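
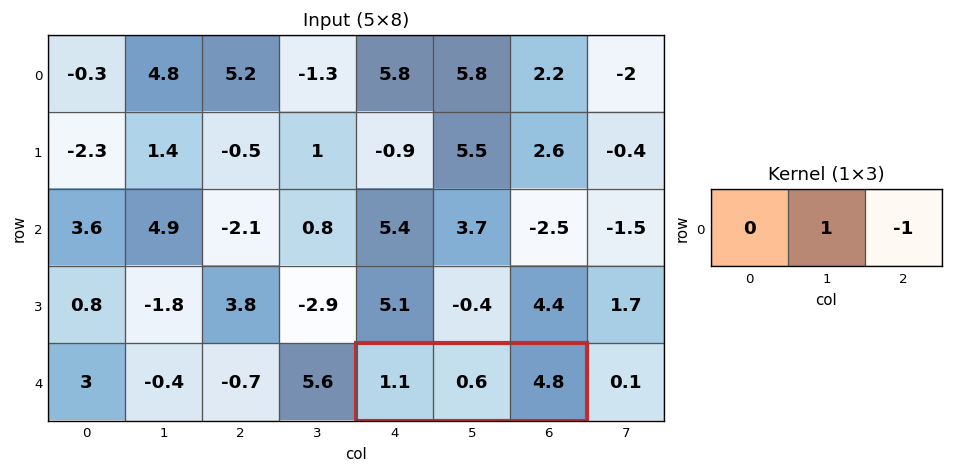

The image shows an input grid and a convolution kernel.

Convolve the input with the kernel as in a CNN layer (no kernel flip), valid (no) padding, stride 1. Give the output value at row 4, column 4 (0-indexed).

-4.2

The receptive field on the input at this output position is [1.1 0.6 4.8]. Elementwise product with the kernel and sum: 0.6·1 + 4.8·-1.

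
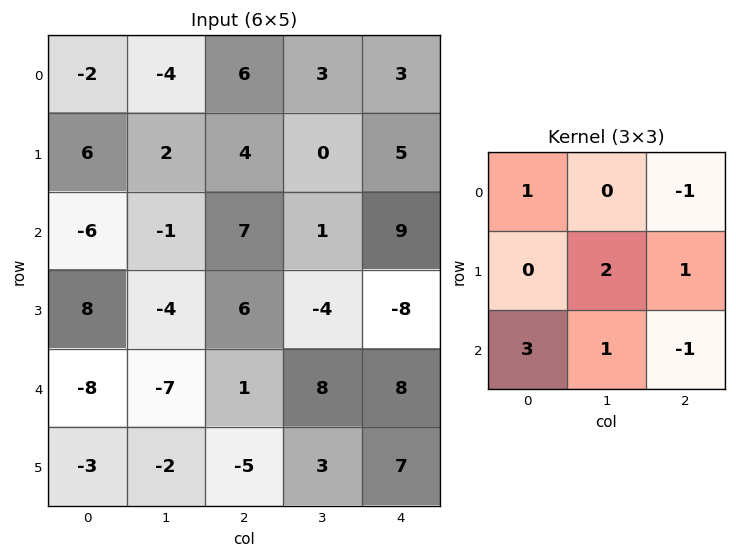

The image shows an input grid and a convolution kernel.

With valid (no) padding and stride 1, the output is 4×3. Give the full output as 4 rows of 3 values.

-26 4 21
21 15 32
-47 -22 -15
-17 -4 19

Output[0,0]: The receptive field on the input at this output position is [-2 -4 6 / 6 2 4 / -6 -1 7]. Elementwise product with the kernel and sum: -2·1 + 6·-1 + 2·2 + 4·1 + -6·3 + -1·1 + 7·-1.
Output[0,1]: The receptive field on the input at this output position is [-4 6 3 / 2 4 0 / -1 7 1]. Elementwise product with the kernel and sum: -4·1 + 3·-1 + 4·2 + 0·1 + -1·3 + 7·1 + 1·-1.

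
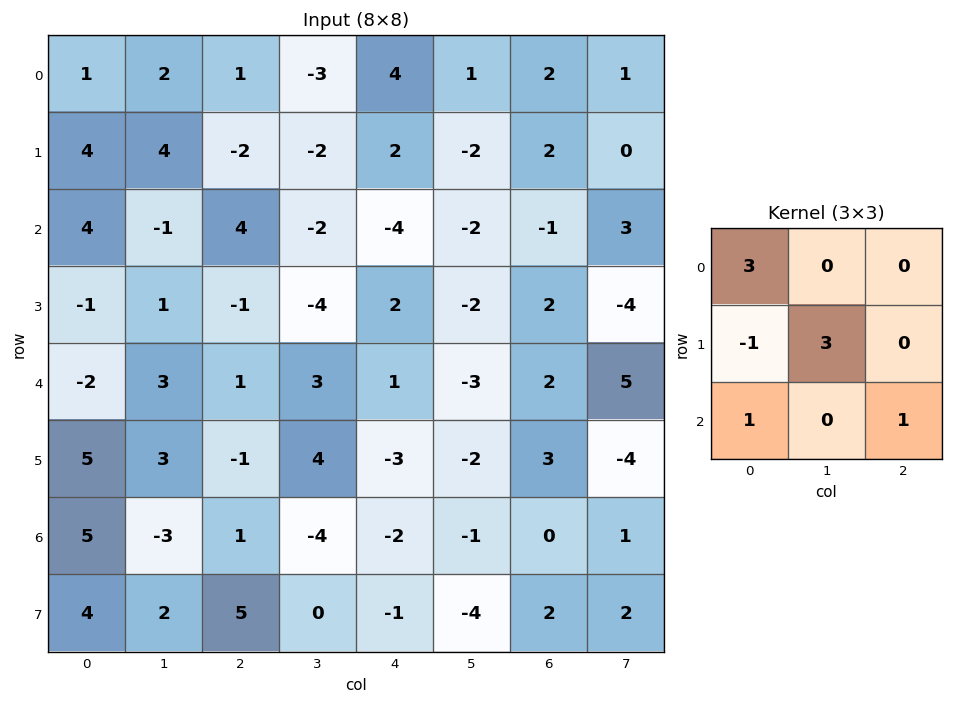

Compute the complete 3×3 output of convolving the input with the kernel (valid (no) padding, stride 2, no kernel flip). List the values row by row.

Output[0,0]: The receptive field on the input at this output position is [1 2 1 / 4 4 -2 / 4 -1 4]. Elementwise product with the kernel and sum: 1·3 + 4·-1 + 4·3 + 4·1 + 4·1.
Output[0,1]: The receptive field on the input at this output position is [1 -3 4 / -2 -2 2 / 4 -2 -4]. Elementwise product with the kernel and sum: 1·3 + -2·-1 + -2·3 + 4·1 + -4·1.

19 -1 -1
15 3 -17
4 15 -2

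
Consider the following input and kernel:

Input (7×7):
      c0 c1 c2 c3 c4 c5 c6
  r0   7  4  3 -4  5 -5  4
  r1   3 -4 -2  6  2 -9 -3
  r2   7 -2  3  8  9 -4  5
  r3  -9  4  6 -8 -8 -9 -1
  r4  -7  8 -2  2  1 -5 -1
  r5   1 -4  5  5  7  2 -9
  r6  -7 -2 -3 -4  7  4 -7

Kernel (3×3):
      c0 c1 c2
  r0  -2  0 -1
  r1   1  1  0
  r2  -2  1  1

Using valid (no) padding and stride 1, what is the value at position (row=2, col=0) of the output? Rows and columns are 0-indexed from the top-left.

-2

The receptive field on the input at this output position is [7 -2 3 / -9 4 6 / -7 8 -2]. Elementwise product with the kernel and sum: 7·-2 + 3·-1 + -9·1 + 4·1 + -7·-2 + 8·1 + -2·1.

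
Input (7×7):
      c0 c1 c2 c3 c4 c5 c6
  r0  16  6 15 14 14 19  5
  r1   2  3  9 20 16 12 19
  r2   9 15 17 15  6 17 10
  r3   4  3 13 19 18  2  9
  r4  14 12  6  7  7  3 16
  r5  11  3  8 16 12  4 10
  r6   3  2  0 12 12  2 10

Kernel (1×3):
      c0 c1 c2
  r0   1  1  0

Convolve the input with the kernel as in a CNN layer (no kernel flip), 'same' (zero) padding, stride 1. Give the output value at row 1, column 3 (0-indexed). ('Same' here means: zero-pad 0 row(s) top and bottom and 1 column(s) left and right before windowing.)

29

The receptive field on the zero-padded input at this output position is [9 20 16]. Elementwise product with the kernel and sum: 9·1 + 20·1.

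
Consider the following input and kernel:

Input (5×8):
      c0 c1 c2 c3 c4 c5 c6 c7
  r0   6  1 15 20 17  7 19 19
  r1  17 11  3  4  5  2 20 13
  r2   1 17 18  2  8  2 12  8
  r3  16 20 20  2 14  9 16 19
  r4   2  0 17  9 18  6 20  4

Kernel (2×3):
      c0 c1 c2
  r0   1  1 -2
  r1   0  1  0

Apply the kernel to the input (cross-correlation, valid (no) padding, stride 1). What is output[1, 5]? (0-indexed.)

The receptive field on the input at this output position is [2 20 13 / 2 12 8]. Elementwise product with the kernel and sum: 2·1 + 20·1 + 13·-2 + 12·1.

8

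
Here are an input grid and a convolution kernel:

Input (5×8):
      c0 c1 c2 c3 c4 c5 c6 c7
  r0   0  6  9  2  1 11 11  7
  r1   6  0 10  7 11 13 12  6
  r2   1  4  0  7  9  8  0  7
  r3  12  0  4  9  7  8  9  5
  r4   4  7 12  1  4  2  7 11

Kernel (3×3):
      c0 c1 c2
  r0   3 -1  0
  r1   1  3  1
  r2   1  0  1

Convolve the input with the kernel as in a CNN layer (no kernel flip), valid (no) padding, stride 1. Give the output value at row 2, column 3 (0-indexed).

53

The receptive field on the input at this output position is [7 9 8 / 9 7 8 / 1 4 2]. Elementwise product with the kernel and sum: 7·3 + 9·-1 + 9·1 + 7·3 + 8·1 + 1·1 + 2·1.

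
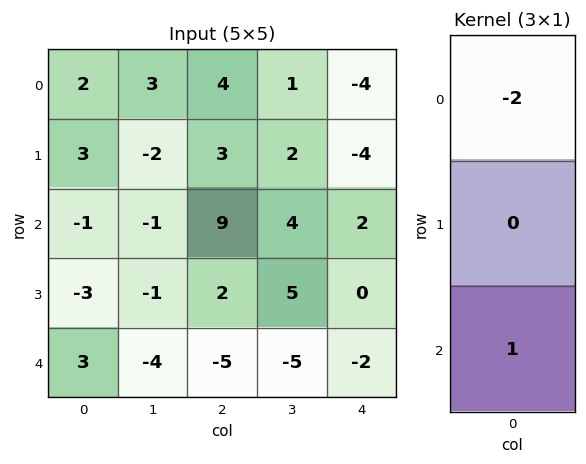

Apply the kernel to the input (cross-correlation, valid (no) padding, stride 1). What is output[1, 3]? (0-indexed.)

The receptive field on the input at this output position is [2 / 4 / 5]. Elementwise product with the kernel and sum: 2·-2 + 5·1.

1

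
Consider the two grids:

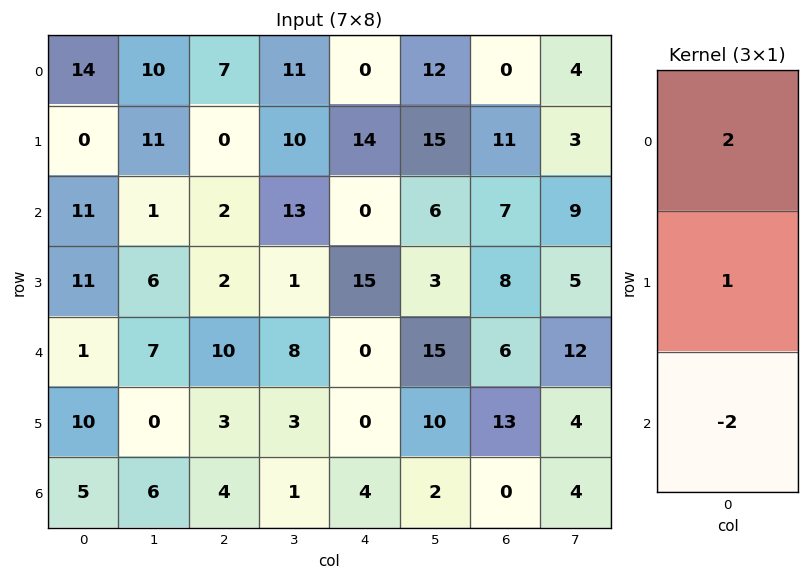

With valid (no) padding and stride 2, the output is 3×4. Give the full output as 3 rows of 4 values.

Output[0,0]: The receptive field on the input at this output position is [14 / 0 / 11]. Elementwise product with the kernel and sum: 14·2 + 0·1 + 11·-2.
Output[0,1]: The receptive field on the input at this output position is [7 / 0 / 2]. Elementwise product with the kernel and sum: 7·2 + 0·1 + 2·-2.

6 10 14 -3
31 -14 15 10
2 15 -8 25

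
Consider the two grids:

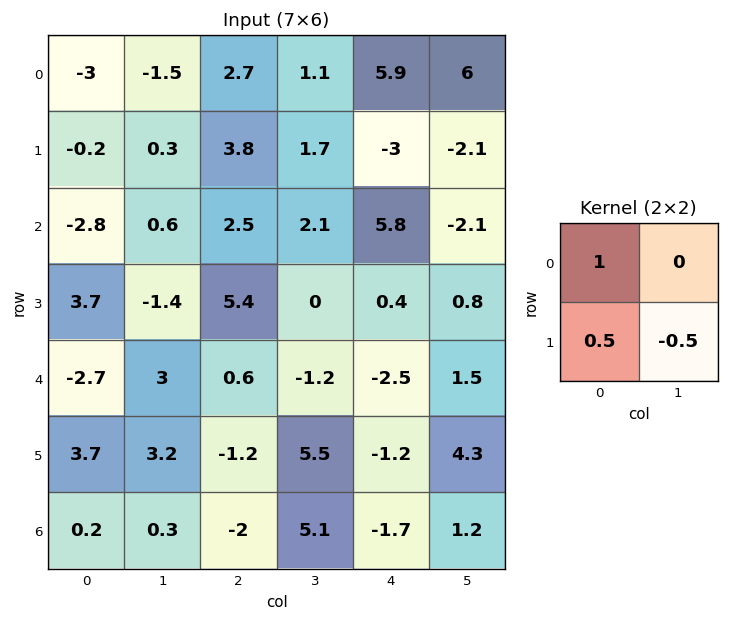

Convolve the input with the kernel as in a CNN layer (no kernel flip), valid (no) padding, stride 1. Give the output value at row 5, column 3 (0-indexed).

8.9

The receptive field on the input at this output position is [5.5 -1.2 / 5.1 -1.7]. Elementwise product with the kernel and sum: 5.5·1 + 5.1·0.5 + -1.7·-0.5.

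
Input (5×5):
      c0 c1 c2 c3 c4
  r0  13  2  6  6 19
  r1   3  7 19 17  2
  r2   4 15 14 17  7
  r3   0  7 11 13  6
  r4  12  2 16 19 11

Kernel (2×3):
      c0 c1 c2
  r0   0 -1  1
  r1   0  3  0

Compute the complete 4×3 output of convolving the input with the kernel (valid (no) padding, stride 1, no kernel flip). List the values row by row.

Output[0,0]: The receptive field on the input at this output position is [13 2 6 / 3 7 19]. Elementwise product with the kernel and sum: 2·-1 + 6·1 + 7·3.
Output[0,1]: The receptive field on the input at this output position is [2 6 6 / 7 19 17]. Elementwise product with the kernel and sum: 6·-1 + 6·1 + 19·3.

25 57 64
57 40 36
20 36 29
10 50 50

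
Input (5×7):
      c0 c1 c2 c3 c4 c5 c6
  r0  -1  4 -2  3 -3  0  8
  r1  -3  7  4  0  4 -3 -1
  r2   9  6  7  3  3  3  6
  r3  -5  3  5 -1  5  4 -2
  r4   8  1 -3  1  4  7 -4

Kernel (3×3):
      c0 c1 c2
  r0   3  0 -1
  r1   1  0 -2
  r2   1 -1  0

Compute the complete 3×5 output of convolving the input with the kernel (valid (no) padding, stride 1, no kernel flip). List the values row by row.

Output[0,0]: The receptive field on the input at this output position is [-1 4 -2 / -3 7 4 / 9 6 7]. Elementwise product with the kernel and sum: -1·3 + -2·-1 + -3·1 + 4·-2 + 9·1 + 6·-1.

-9 15 -3 15 -11
-26 19 15 -6 5
12 24 9 -6 9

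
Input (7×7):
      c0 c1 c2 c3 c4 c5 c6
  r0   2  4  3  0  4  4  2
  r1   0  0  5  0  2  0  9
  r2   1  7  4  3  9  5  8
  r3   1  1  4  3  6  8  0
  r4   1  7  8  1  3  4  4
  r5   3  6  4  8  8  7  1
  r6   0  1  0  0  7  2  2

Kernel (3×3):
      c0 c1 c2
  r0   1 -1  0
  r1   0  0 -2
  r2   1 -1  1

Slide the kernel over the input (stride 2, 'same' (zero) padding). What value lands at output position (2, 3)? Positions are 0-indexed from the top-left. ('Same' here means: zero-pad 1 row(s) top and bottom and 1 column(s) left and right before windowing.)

14

The receptive field on the zero-padded input at this output position is [8 0 0 / 4 4 0 / 7 1 0]. Elementwise product with the kernel and sum: 8·1 + 0·-1 + 0·-2 + 7·1 + 1·-1 + 0·1.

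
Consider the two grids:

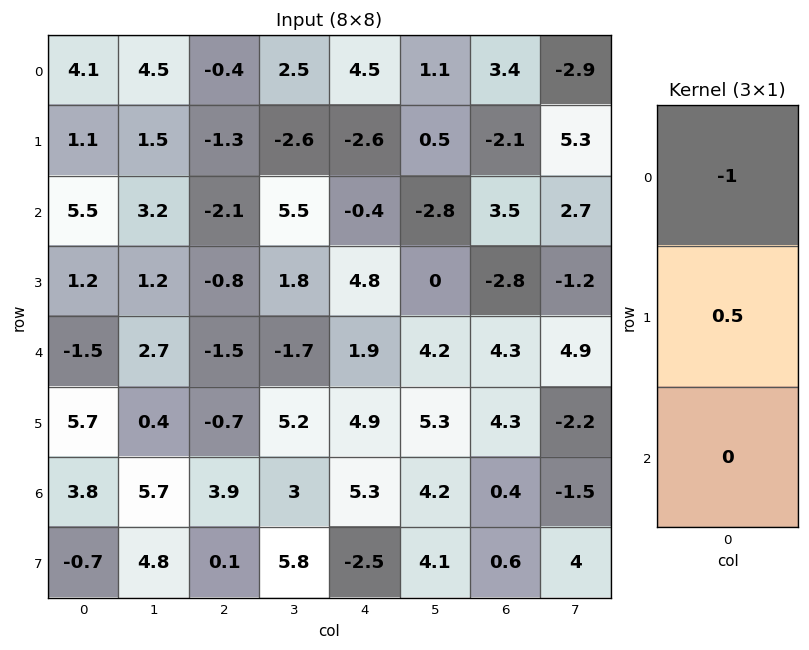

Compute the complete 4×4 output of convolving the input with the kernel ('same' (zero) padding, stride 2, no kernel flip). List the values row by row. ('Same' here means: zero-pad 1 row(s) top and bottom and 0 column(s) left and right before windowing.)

Output[0,0]: The receptive field on the zero-padded input at this output position is [0 / 4.1 / 1.1]. Elementwise product with the kernel and sum: 0·-1 + 4.1·0.5.

2.05 -0.2 2.25 1.7
1.65 0.25 2.4 3.85
-1.95 0.05 -3.85 4.95
-3.8 2.65 -2.25 -4.1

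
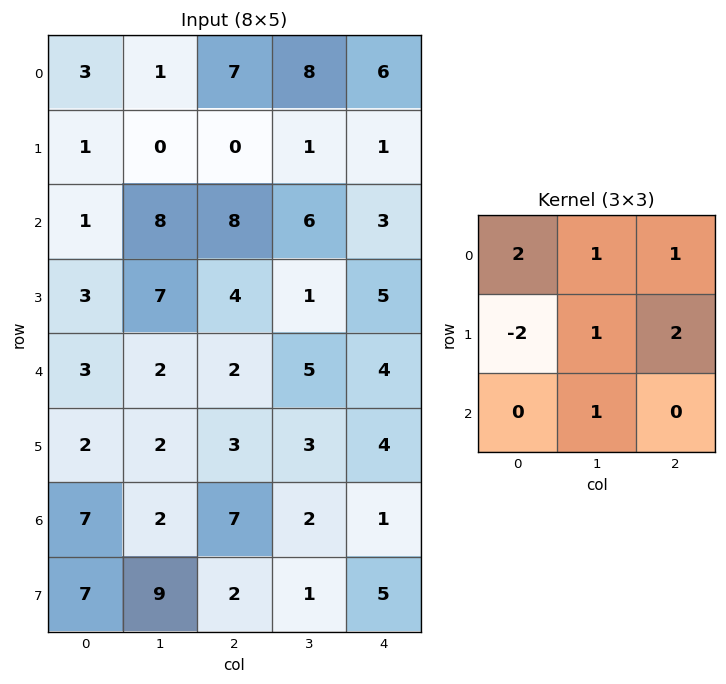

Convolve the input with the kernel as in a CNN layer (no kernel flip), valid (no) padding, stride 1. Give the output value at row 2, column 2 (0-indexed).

The receptive field on the input at this output position is [8 6 3 / 4 1 5 / 2 5 4]. Elementwise product with the kernel and sum: 8·2 + 6·1 + 3·1 + 4·-2 + 1·1 + 5·2 + 5·1.

33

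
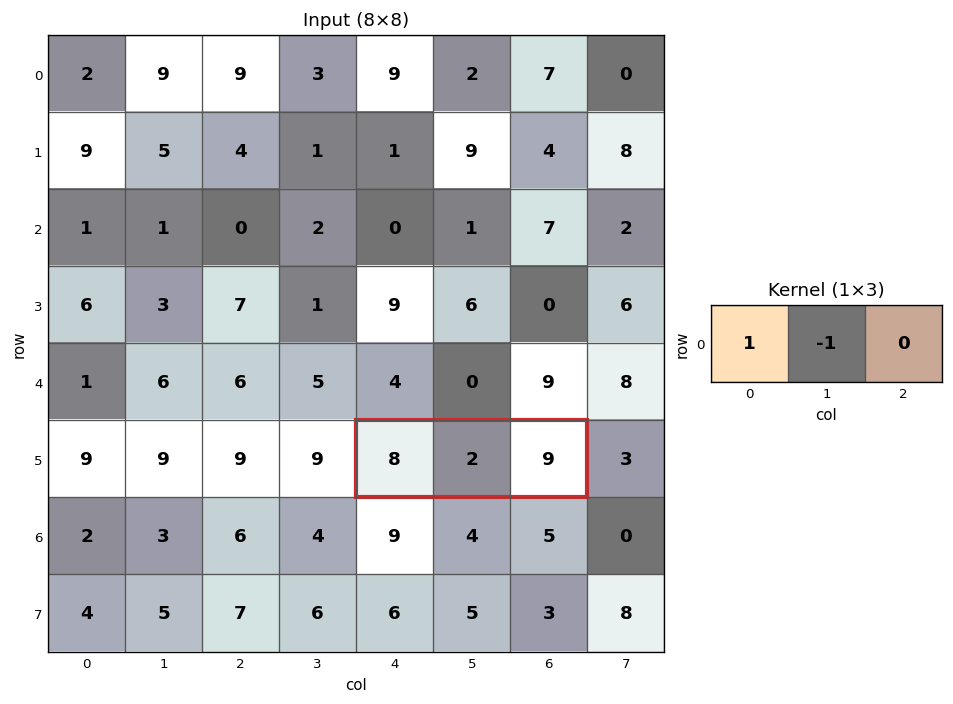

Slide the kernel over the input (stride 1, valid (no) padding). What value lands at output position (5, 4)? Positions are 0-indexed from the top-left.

6

The receptive field on the input at this output position is [8 2 9]. Elementwise product with the kernel and sum: 8·1 + 2·-1.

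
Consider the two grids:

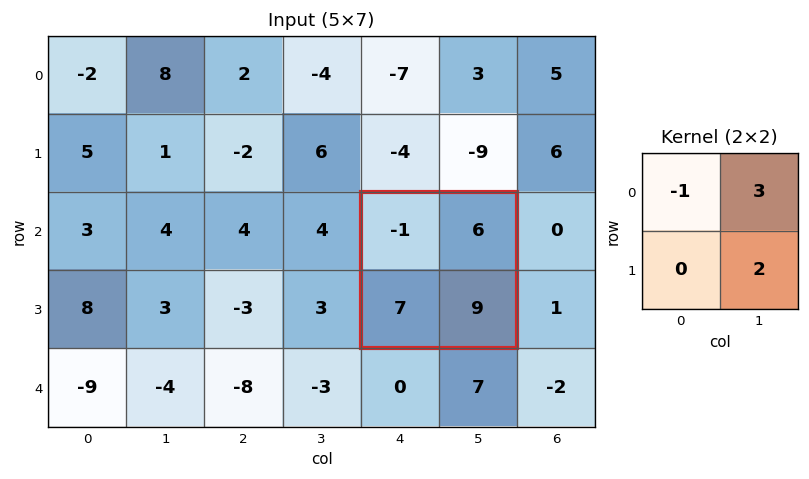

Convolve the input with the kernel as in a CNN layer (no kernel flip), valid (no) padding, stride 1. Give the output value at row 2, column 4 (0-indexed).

37

The receptive field on the input at this output position is [-1 6 / 7 9]. Elementwise product with the kernel and sum: -1·-1 + 6·3 + 9·2.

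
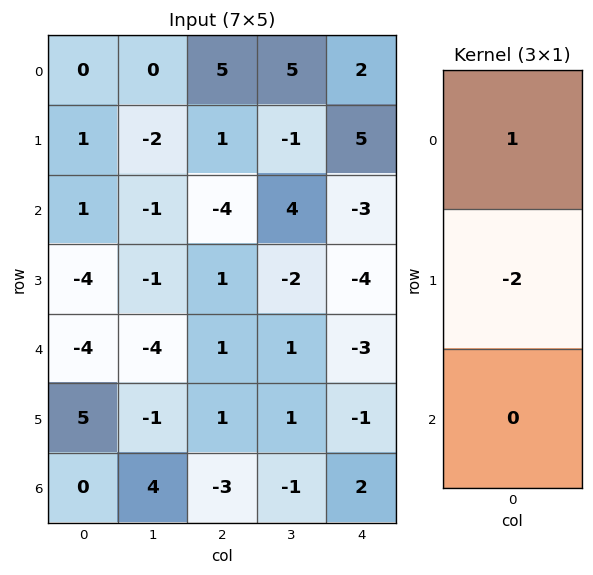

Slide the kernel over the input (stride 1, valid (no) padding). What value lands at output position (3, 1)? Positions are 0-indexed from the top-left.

7

The receptive field on the input at this output position is [-1 / -4 / -1]. Elementwise product with the kernel and sum: -1·1 + -4·-2.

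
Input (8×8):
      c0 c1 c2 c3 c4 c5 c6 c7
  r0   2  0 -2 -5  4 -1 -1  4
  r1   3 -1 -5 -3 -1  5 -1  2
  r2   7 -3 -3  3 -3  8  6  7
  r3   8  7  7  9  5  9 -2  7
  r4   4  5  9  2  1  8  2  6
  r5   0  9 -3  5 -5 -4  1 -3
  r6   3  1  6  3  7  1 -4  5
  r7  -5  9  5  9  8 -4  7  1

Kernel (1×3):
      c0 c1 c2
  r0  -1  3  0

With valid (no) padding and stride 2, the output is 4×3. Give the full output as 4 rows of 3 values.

Output[0,0]: The receptive field on the input at this output position is [2 0 -2]. Elementwise product with the kernel and sum: 2·-1 + 0·3.
Output[0,1]: The receptive field on the input at this output position is [-2 -5 4]. Elementwise product with the kernel and sum: -2·-1 + -5·3.

-2 -13 -7
-16 12 27
11 -3 23
0 3 -4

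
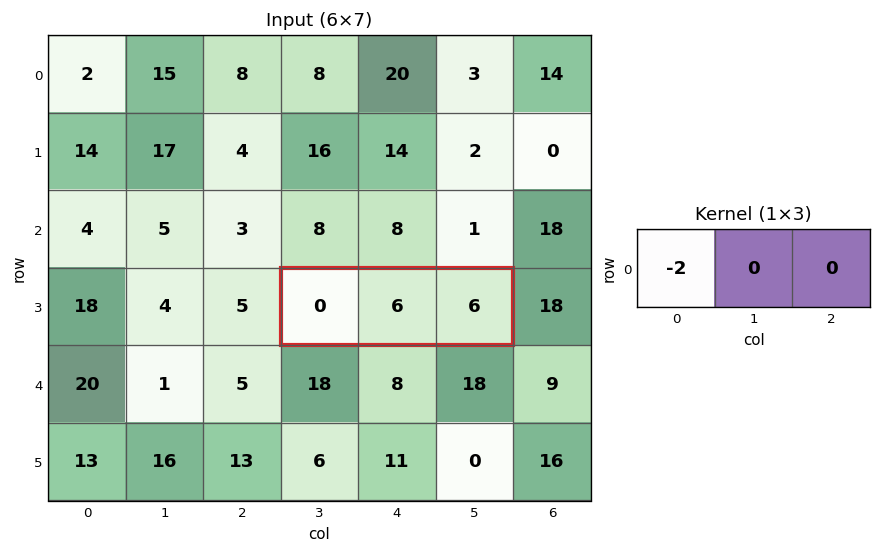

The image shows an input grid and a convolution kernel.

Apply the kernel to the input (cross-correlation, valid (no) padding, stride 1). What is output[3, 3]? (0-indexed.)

0

The receptive field on the input at this output position is [0 6 6]. Elementwise product with the kernel and sum: 0·-2.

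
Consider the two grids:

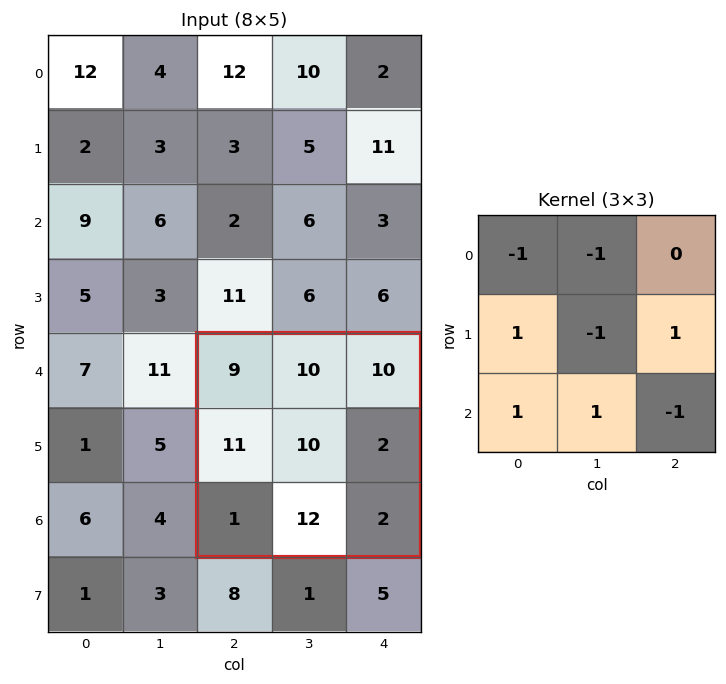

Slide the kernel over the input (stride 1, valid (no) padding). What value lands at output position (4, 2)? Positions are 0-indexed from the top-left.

The receptive field on the input at this output position is [9 10 10 / 11 10 2 / 1 12 2]. Elementwise product with the kernel and sum: 9·-1 + 10·-1 + 11·1 + 10·-1 + 2·1 + 1·1 + 12·1 + 2·-1.

-5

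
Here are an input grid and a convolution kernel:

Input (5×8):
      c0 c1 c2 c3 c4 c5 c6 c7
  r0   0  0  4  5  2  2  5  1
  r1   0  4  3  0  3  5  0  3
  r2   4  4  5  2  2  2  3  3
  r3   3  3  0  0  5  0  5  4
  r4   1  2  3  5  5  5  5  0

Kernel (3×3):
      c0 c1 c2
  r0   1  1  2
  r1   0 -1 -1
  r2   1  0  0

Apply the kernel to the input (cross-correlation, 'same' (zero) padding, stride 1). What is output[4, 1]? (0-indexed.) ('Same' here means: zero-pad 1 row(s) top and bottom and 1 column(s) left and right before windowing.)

1

The receptive field on the zero-padded input at this output position is [3 3 0 / 1 2 3 / 0 0 0]. Elementwise product with the kernel and sum: 3·1 + 3·1 + 0·2 + 2·-1 + 3·-1 + 0·1.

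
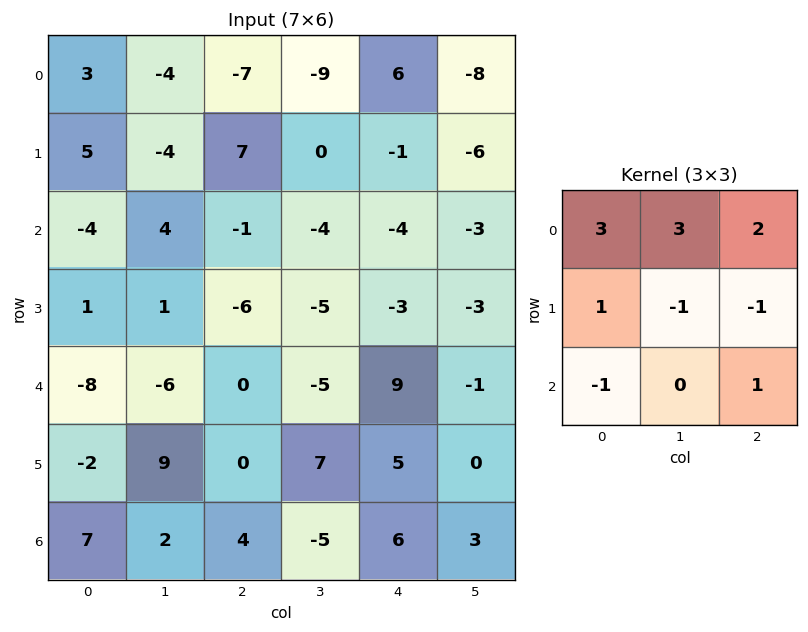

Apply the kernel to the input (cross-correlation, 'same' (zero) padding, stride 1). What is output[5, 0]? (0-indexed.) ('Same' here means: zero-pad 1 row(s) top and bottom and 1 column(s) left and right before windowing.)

The receptive field on the zero-padded input at this output position is [0 -8 -6 / 0 -2 9 / 0 7 2]. Elementwise product with the kernel and sum: 0·3 + -8·3 + -6·2 + 0·1 + -2·-1 + 9·-1 + 0·-1 + 2·1.

-41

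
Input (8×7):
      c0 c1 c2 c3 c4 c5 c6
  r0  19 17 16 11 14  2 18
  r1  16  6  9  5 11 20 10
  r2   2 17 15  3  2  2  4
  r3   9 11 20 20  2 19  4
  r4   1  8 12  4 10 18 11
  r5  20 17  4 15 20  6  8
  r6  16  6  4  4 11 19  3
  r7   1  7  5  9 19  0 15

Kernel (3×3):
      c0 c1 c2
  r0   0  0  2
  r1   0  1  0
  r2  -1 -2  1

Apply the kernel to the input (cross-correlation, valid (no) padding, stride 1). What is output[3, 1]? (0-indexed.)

The receptive field on the input at this output position is [11 20 20 / 8 12 4 / 17 4 15]. Elementwise product with the kernel and sum: 20·2 + 12·1 + 17·-1 + 4·-2 + 15·1.

42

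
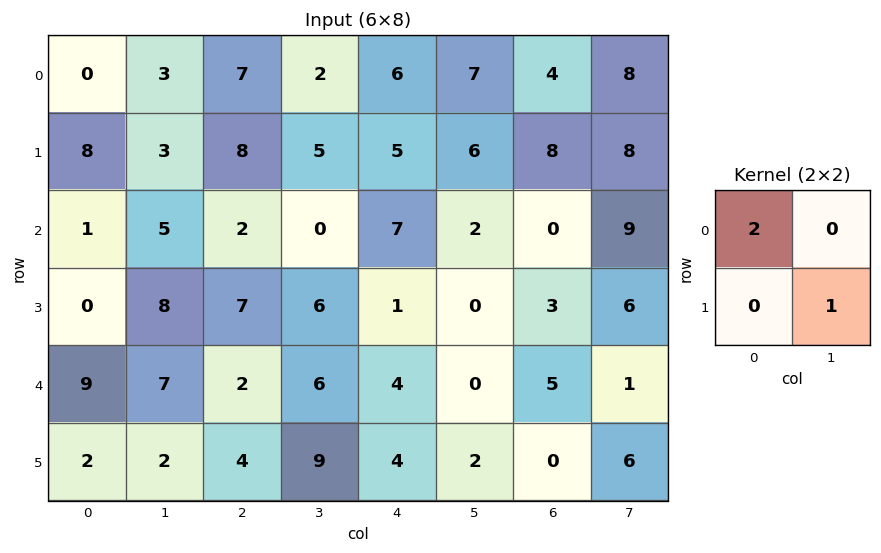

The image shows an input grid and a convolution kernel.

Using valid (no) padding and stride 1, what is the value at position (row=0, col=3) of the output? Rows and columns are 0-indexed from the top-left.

The receptive field on the input at this output position is [2 6 / 5 5]. Elementwise product with the kernel and sum: 2·2 + 5·1.

9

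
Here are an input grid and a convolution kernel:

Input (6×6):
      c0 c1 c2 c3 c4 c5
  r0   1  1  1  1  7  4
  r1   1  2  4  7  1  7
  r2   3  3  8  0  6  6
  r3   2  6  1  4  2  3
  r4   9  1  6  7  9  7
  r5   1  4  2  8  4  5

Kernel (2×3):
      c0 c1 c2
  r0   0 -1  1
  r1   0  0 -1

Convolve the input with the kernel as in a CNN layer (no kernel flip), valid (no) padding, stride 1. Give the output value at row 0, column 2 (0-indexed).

The receptive field on the input at this output position is [1 1 7 / 4 7 1]. Elementwise product with the kernel and sum: 1·-1 + 7·1 + 1·-1.

5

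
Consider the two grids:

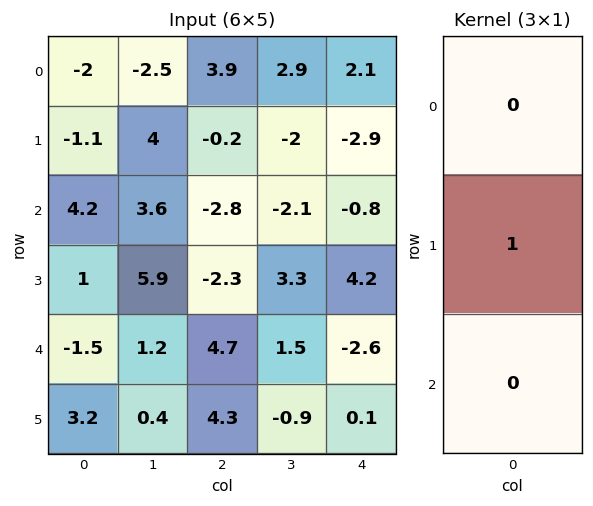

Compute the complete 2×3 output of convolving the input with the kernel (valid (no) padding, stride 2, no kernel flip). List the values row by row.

-1.1 -0.2 -2.9
1 -2.3 4.2

Output[0,0]: The receptive field on the input at this output position is [-2 / -1.1 / 4.2]. Elementwise product with the kernel and sum: -1.1·1.
Output[0,1]: The receptive field on the input at this output position is [3.9 / -0.2 / -2.8]. Elementwise product with the kernel and sum: -0.2·1.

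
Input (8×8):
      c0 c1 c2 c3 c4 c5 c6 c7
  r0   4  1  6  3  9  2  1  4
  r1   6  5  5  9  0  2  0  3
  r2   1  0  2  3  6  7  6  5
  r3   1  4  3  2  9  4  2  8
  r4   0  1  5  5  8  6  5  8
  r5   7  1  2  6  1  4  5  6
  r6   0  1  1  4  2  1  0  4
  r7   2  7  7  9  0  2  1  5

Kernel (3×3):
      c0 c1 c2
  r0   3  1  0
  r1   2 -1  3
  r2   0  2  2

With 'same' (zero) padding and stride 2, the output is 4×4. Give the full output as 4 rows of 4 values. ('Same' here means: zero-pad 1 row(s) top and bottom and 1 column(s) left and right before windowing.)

21 33 7 21
15 37 74 49
20 43 45 67
28 50 32 43

Output[0,0]: The receptive field on the zero-padded input at this output position is [0 0 0 / 0 4 1 / 0 6 5]. Elementwise product with the kernel and sum: 0·3 + 0·1 + 0·2 + 4·-1 + 1·3 + 6·2 + 5·2.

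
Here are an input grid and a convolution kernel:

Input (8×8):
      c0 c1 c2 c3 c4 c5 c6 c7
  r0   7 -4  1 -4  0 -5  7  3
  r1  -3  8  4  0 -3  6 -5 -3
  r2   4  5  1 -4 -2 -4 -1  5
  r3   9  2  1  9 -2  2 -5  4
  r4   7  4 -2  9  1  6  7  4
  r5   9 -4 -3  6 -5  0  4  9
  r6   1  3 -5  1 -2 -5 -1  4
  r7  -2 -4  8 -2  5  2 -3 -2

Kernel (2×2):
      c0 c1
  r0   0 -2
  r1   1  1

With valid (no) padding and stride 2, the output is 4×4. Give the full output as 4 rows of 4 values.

13 12 13 -14
1 18 8 -11
-3 -15 -17 5
-12 4 17 -13

Output[0,0]: The receptive field on the input at this output position is [7 -4 / -3 8]. Elementwise product with the kernel and sum: -4·-2 + -3·1 + 8·1.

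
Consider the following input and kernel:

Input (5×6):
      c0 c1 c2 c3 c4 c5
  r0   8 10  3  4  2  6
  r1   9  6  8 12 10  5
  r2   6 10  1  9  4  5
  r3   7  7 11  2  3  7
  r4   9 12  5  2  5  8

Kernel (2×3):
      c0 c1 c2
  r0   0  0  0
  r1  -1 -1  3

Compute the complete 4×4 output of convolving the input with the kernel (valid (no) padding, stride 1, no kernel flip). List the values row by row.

Output[0,0]: The receptive field on the input at this output position is [8 10 3 / 9 6 8]. Elementwise product with the kernel and sum: 9·-1 + 6·-1 + 8·3.
Output[0,1]: The receptive field on the input at this output position is [10 3 4 / 6 8 12]. Elementwise product with the kernel and sum: 6·-1 + 8·-1 + 12·3.

9 22 10 -7
-13 16 2 2
19 -12 -4 16
-6 -11 8 17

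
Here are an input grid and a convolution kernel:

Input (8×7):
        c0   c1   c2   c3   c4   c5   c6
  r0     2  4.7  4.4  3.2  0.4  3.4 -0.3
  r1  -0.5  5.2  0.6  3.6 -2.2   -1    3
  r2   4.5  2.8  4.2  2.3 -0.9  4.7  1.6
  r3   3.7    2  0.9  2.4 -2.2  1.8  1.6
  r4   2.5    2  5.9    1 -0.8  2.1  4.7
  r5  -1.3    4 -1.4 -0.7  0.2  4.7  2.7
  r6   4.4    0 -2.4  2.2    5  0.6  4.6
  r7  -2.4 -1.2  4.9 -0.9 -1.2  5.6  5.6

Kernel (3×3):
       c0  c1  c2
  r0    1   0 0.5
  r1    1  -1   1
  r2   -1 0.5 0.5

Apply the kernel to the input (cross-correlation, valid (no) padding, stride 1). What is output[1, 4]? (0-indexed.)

-0.8

The receptive field on the input at this output position is [-2.2 -1 3 / -0.9 4.7 1.6 / -2.2 1.8 1.6]. Elementwise product with the kernel and sum: -2.2·1 + 3·0.5 + -0.9·1 + 4.7·-1 + 1.6·1 + -2.2·-1 + 1.8·0.5 + 1.6·0.5.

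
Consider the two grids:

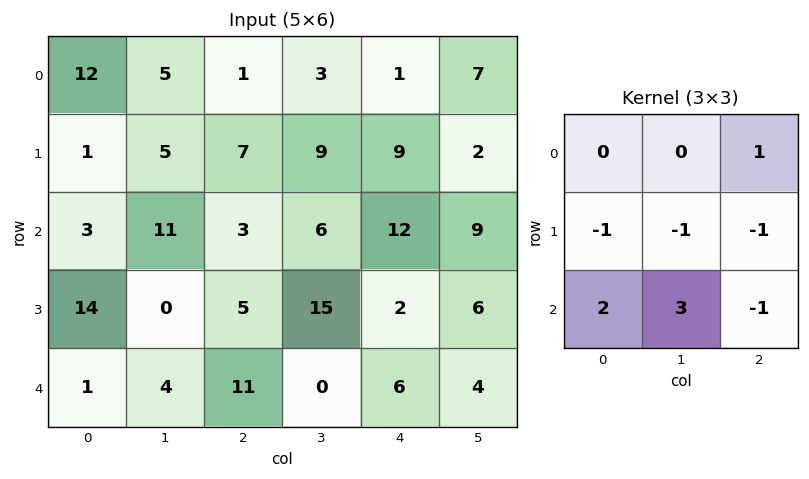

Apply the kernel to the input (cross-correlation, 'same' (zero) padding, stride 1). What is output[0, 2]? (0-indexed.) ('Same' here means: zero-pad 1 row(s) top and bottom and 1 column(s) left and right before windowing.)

The receptive field on the zero-padded input at this output position is [0 0 0 / 5 1 3 / 5 7 9]. Elementwise product with the kernel and sum: 0·1 + 5·-1 + 1·-1 + 3·-1 + 5·2 + 7·3 + 9·-1.

13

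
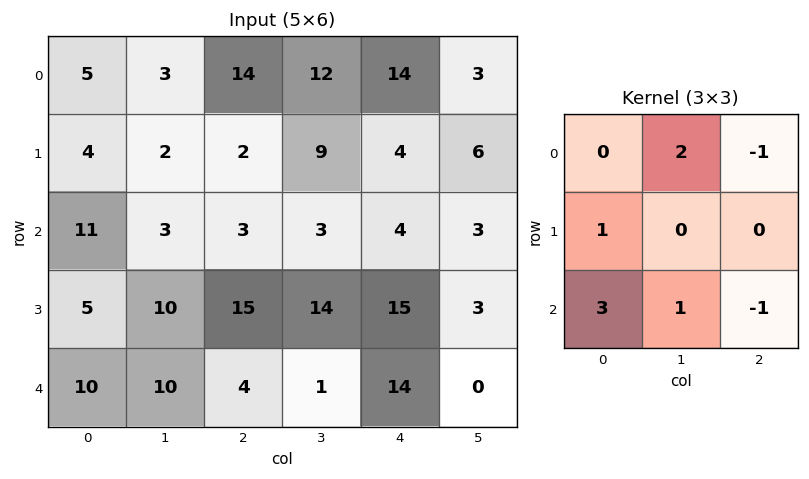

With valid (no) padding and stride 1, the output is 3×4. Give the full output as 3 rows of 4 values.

29 27 20 44
23 29 61 59
44 46 16 36

Output[0,0]: The receptive field on the input at this output position is [5 3 14 / 4 2 2 / 11 3 3]. Elementwise product with the kernel and sum: 3·2 + 14·-1 + 4·1 + 11·3 + 3·1 + 3·-1.
Output[0,1]: The receptive field on the input at this output position is [3 14 12 / 2 2 9 / 3 3 3]. Elementwise product with the kernel and sum: 14·2 + 12·-1 + 2·1 + 3·3 + 3·1 + 3·-1.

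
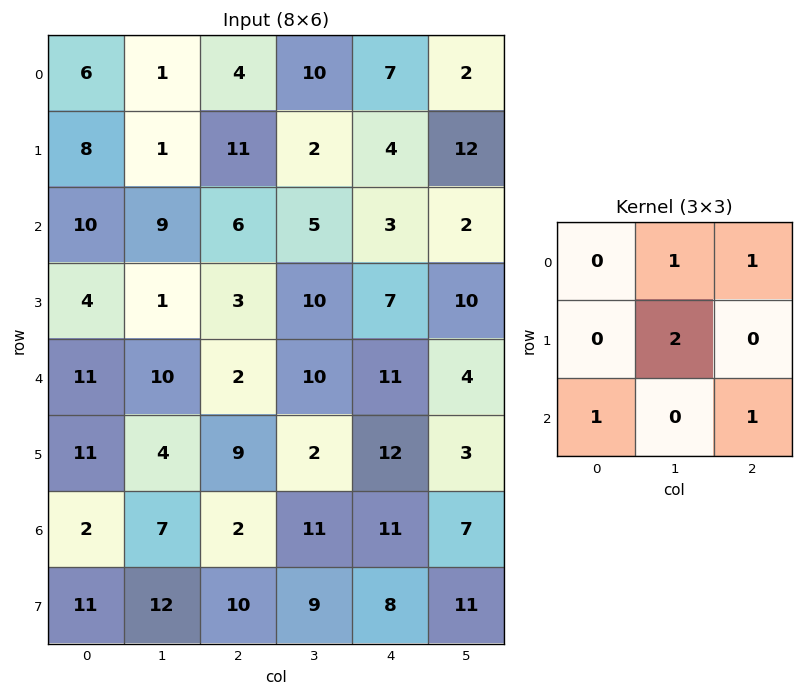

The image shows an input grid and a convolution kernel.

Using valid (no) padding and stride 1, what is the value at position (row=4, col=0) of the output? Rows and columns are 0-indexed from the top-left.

24

The receptive field on the input at this output position is [11 10 2 / 11 4 9 / 2 7 2]. Elementwise product with the kernel and sum: 10·1 + 2·1 + 4·2 + 2·1 + 2·1.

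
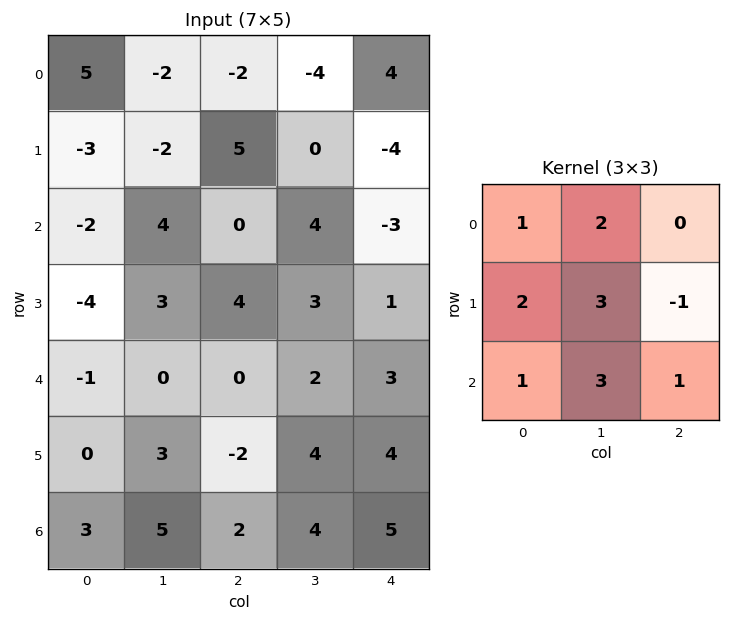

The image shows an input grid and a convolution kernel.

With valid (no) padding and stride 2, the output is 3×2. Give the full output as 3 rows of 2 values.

Output[0,0]: The receptive field on the input at this output position is [5 -2 -2 / -3 -2 5 / -2 4 0]. Elementwise product with the kernel and sum: 5·1 + -2·2 + -3·2 + -2·3 + 5·-1 + -2·1 + 4·3 + 0·1.

-6 13
2 33
30 27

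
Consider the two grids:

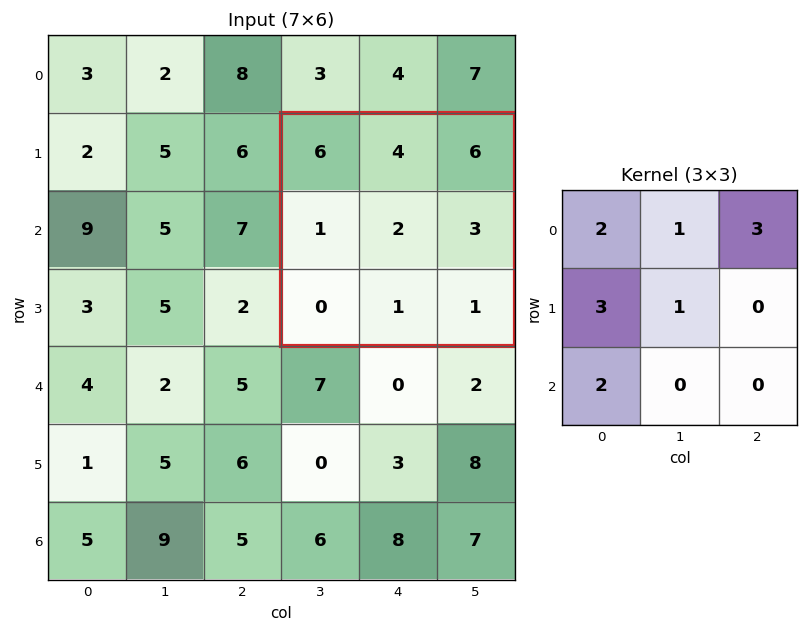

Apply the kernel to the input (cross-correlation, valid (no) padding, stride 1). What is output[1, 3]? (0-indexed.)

The receptive field on the input at this output position is [6 4 6 / 1 2 3 / 0 1 1]. Elementwise product with the kernel and sum: 6·2 + 4·1 + 6·3 + 1·3 + 2·1 + 0·2.

39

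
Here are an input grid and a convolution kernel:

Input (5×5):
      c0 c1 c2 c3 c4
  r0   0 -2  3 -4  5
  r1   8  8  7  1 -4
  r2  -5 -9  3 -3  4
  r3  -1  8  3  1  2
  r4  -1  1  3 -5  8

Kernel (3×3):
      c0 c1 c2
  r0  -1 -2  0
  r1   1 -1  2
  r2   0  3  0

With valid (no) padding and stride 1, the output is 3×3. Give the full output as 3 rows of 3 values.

-9 8 -6
10 -31 8
23 19 -6

Output[0,0]: The receptive field on the input at this output position is [0 -2 3 / 8 8 7 / -5 -9 3]. Elementwise product with the kernel and sum: 0·-1 + -2·-2 + 8·1 + 8·-1 + 7·2 + -9·3.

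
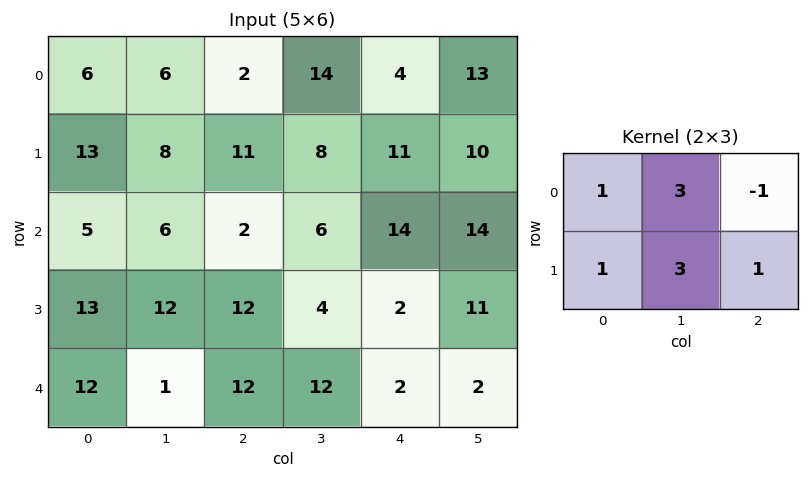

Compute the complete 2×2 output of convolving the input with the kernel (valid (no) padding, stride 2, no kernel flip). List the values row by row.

Output[0,0]: The receptive field on the input at this output position is [6 6 2 / 13 8 11]. Elementwise product with the kernel and sum: 6·1 + 6·3 + 2·-1 + 13·1 + 8·3 + 11·1.
Output[0,1]: The receptive field on the input at this output position is [2 14 4 / 11 8 11]. Elementwise product with the kernel and sum: 2·1 + 14·3 + 4·-1 + 11·1 + 8·3 + 11·1.

70 86
82 32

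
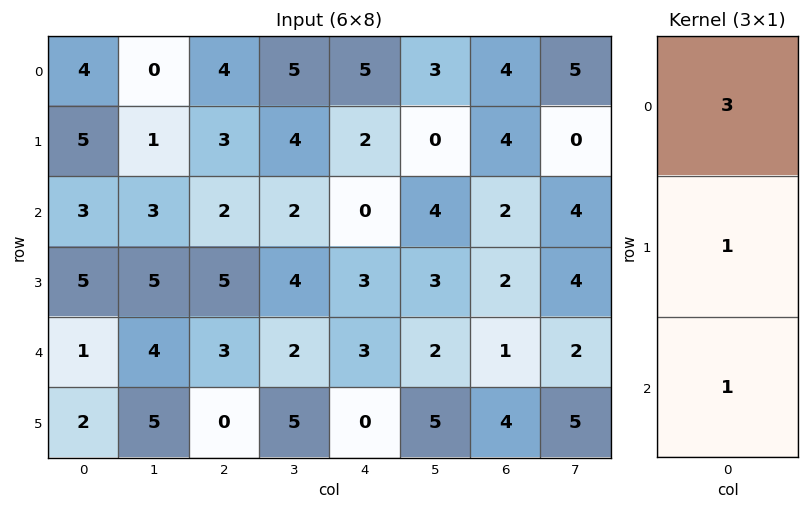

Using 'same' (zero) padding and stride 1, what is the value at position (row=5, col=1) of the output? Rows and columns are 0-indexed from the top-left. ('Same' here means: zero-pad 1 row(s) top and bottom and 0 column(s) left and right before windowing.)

The receptive field on the zero-padded input at this output position is [4 / 5 / 0]. Elementwise product with the kernel and sum: 4·3 + 5·1 + 0·1.

17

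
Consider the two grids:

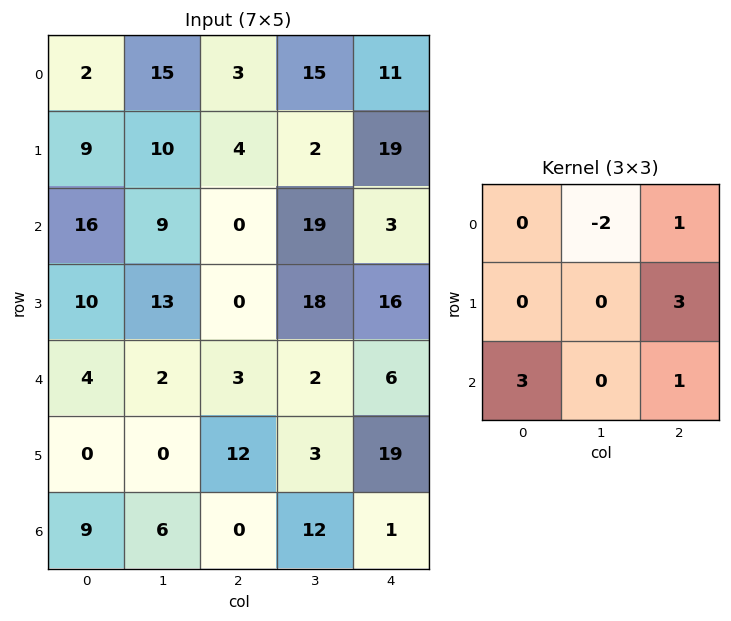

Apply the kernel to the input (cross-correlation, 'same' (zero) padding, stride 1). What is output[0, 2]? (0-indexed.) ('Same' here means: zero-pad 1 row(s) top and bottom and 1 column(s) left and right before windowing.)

The receptive field on the zero-padded input at this output position is [0 0 0 / 15 3 15 / 10 4 2]. Elementwise product with the kernel and sum: 0·-2 + 0·1 + 15·3 + 10·3 + 2·1.

77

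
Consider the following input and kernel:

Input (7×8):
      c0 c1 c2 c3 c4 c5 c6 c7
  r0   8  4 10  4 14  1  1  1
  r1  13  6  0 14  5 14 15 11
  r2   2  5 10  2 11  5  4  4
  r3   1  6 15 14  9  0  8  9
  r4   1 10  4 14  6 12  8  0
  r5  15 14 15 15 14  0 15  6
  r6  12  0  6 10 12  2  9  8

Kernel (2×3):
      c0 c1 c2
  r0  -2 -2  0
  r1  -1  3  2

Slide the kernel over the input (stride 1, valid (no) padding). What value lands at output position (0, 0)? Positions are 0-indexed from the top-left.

-19

The receptive field on the input at this output position is [8 4 10 / 13 6 0]. Elementwise product with the kernel and sum: 8·-2 + 4·-2 + 13·-1 + 6·3 + 0·2.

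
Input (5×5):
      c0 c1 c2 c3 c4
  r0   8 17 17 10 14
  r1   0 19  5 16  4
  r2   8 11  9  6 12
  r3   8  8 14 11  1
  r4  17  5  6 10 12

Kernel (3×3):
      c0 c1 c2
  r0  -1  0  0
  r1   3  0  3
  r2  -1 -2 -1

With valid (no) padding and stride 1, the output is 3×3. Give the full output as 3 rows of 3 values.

Output[0,0]: The receptive field on the input at this output position is [8 17 17 / 0 19 5 / 8 11 9]. Elementwise product with the kernel and sum: 8·-1 + 0·3 + 5·3 + 8·-1 + 11·-2 + 9·-1.

-32 53 -23
13 -15 21
25 19 -2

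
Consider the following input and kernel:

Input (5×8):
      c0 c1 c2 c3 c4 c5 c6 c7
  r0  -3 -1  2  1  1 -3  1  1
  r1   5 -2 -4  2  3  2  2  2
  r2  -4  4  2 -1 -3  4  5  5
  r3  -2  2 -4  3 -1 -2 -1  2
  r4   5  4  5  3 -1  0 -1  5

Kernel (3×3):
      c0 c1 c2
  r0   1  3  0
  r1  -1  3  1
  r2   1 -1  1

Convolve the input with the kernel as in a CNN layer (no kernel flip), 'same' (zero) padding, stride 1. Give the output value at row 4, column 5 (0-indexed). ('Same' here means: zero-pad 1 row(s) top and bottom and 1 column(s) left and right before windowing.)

-7

The receptive field on the zero-padded input at this output position is [-1 -2 -1 / -1 0 -1 / 0 0 0]. Elementwise product with the kernel and sum: -1·1 + -2·3 + -1·-1 + 0·3 + -1·1 + 0·1 + 0·-1 + 0·1.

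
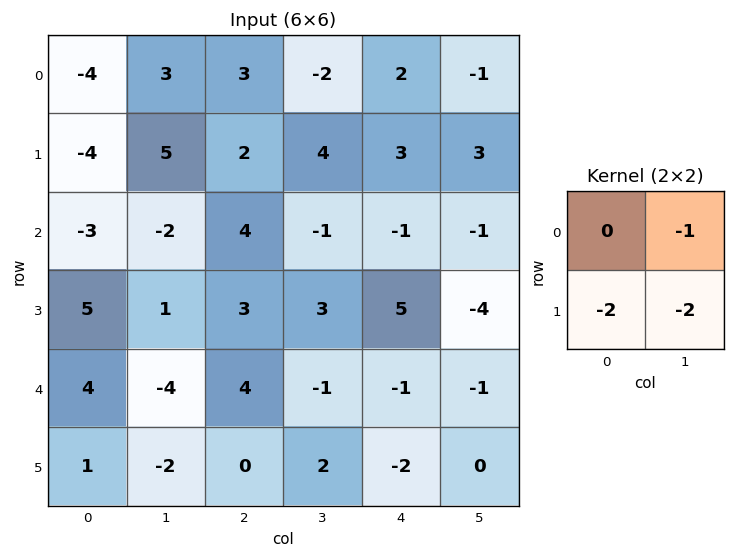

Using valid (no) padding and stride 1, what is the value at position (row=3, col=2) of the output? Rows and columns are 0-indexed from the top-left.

-9

The receptive field on the input at this output position is [3 3 / 4 -1]. Elementwise product with the kernel and sum: 3·-1 + 4·-2 + -1·-2.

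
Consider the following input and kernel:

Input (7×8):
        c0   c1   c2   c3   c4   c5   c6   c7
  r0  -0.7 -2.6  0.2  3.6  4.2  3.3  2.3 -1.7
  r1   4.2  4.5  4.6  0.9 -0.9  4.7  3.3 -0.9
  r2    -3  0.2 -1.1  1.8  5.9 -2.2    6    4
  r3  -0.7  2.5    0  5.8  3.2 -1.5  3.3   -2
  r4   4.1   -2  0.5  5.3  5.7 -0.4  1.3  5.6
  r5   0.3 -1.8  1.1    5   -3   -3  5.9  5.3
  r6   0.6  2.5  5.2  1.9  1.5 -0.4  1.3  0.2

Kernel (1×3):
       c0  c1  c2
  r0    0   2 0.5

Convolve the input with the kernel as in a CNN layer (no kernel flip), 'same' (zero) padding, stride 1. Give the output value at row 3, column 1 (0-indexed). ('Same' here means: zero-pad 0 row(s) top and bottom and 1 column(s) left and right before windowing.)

5

The receptive field on the zero-padded input at this output position is [-0.7 2.5 0]. Elementwise product with the kernel and sum: 2.5·2 + 0·0.5.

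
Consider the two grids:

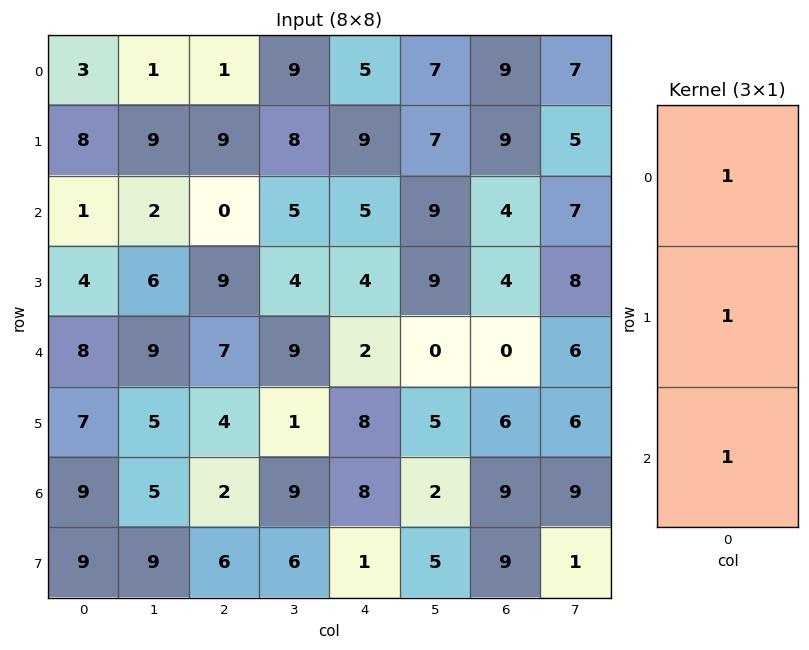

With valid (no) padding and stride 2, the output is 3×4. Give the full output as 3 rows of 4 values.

Output[0,0]: The receptive field on the input at this output position is [3 / 8 / 1]. Elementwise product with the kernel and sum: 3·1 + 8·1 + 1·1.

12 10 19 22
13 16 11 8
24 13 18 15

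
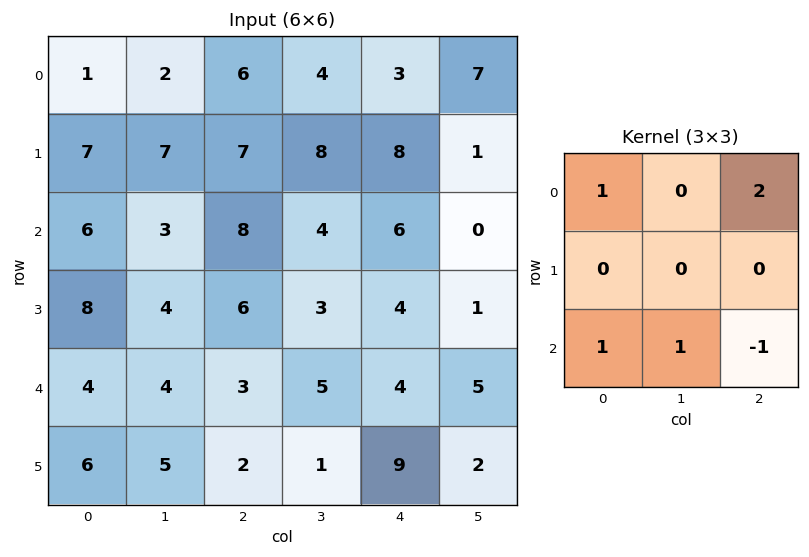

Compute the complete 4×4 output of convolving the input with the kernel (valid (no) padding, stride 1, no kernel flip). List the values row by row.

14 17 18 28
27 30 28 16
27 13 24 8
29 16 8 13

Output[0,0]: The receptive field on the input at this output position is [1 2 6 / 7 7 7 / 6 3 8]. Elementwise product with the kernel and sum: 1·1 + 6·2 + 6·1 + 3·1 + 8·-1.
Output[0,1]: The receptive field on the input at this output position is [2 6 4 / 7 7 8 / 3 8 4]. Elementwise product with the kernel and sum: 2·1 + 4·2 + 3·1 + 8·1 + 4·-1.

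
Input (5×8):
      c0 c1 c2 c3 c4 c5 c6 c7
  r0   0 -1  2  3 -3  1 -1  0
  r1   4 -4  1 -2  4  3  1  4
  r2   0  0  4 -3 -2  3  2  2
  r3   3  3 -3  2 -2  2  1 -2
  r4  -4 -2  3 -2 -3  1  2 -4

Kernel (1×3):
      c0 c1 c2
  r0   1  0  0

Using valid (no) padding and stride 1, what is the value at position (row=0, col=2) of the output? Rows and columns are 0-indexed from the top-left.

2

The receptive field on the input at this output position is [2 3 -3]. Elementwise product with the kernel and sum: 2·1.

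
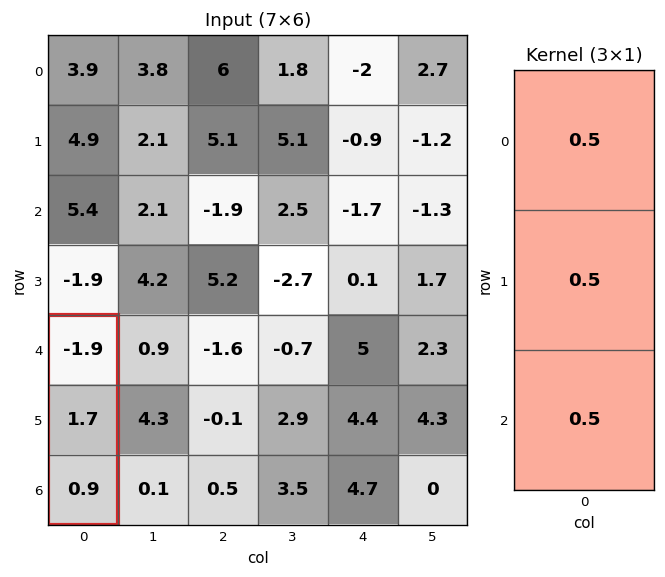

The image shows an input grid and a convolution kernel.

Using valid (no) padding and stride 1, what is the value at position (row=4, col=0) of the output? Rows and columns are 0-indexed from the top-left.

The receptive field on the input at this output position is [-1.9 / 1.7 / 0.9]. Elementwise product with the kernel and sum: -1.9·0.5 + 1.7·0.5 + 0.9·0.5.

0.35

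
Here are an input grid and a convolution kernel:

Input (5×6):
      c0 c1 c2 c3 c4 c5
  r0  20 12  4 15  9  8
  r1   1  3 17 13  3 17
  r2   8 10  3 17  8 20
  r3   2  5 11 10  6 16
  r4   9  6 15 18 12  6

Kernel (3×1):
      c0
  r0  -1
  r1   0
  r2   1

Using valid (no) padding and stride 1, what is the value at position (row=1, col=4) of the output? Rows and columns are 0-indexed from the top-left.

3

The receptive field on the input at this output position is [3 / 8 / 6]. Elementwise product with the kernel and sum: 3·-1 + 6·1.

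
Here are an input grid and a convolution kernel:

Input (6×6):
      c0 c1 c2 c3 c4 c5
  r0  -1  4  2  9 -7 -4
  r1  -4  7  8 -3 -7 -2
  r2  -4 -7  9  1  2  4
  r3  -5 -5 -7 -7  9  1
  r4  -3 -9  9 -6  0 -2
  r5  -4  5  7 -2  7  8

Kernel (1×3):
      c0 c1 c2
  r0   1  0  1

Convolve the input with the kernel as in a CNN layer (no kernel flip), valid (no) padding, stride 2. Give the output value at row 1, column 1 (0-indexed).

11

The receptive field on the input at this output position is [9 1 2]. Elementwise product with the kernel and sum: 9·1 + 2·1.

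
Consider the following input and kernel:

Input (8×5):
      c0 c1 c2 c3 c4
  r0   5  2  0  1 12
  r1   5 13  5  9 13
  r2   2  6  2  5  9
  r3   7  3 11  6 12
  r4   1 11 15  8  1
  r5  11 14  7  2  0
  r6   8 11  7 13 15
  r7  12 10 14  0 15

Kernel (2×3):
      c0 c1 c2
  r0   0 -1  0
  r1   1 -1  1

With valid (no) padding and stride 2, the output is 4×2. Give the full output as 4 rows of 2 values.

-5 8
9 12
-7 -3
5 16

Output[0,0]: The receptive field on the input at this output position is [5 2 0 / 5 13 5]. Elementwise product with the kernel and sum: 2·-1 + 5·1 + 13·-1 + 5·1.
Output[0,1]: The receptive field on the input at this output position is [0 1 12 / 5 9 13]. Elementwise product with the kernel and sum: 1·-1 + 5·1 + 9·-1 + 13·1.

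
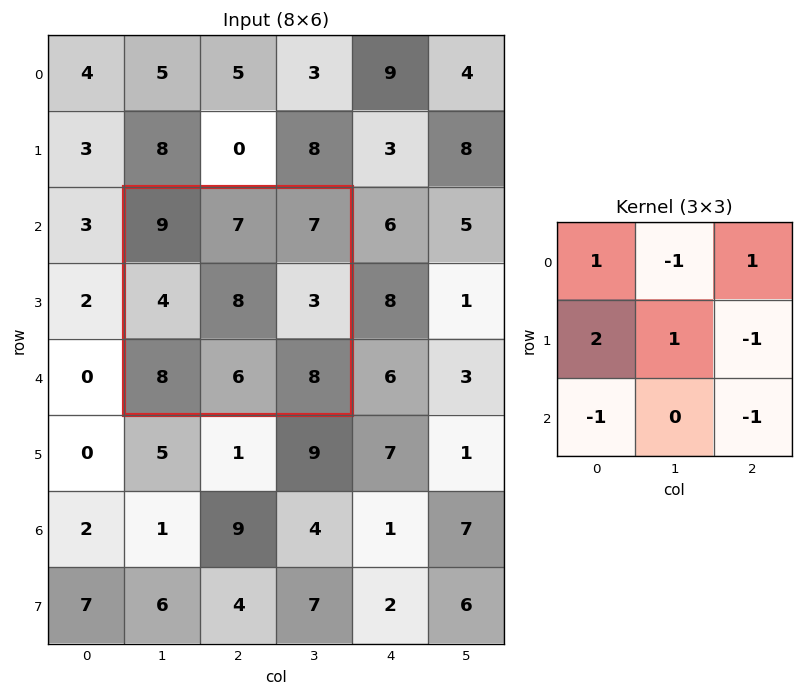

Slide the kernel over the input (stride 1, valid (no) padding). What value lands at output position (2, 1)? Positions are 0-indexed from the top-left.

6

The receptive field on the input at this output position is [9 7 7 / 4 8 3 / 8 6 8]. Elementwise product with the kernel and sum: 9·1 + 7·-1 + 7·1 + 4·2 + 8·1 + 3·-1 + 8·-1 + 8·-1.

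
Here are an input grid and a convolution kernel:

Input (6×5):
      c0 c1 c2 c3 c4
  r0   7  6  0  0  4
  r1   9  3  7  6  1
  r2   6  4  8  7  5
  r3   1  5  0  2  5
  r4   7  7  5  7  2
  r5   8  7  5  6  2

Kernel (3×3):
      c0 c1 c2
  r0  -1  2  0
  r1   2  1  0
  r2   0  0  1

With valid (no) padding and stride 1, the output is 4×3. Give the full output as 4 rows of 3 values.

Output[0,0]: The receptive field on the input at this output position is [7 6 0 / 9 3 7 / 6 4 8]. Elementwise product with the kernel and sum: 7·-1 + 6·2 + 9·2 + 3·1 + 8·1.

34 14 25
13 29 33
14 29 10
35 20 23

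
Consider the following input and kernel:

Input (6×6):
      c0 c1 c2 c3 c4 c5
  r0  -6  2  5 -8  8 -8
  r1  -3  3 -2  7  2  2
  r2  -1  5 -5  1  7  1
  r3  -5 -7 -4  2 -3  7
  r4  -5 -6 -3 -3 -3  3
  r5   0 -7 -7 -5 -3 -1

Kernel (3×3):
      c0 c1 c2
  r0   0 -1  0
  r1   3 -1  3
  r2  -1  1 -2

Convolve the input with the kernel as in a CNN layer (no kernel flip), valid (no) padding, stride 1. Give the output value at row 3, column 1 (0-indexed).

The receptive field on the input at this output position is [-7 -4 2 / -6 -3 -3 / -7 -7 -5]. Elementwise product with the kernel and sum: -4·-1 + -6·3 + -3·-1 + -3·3 + -7·-1 + -7·1 + -5·-2.

-10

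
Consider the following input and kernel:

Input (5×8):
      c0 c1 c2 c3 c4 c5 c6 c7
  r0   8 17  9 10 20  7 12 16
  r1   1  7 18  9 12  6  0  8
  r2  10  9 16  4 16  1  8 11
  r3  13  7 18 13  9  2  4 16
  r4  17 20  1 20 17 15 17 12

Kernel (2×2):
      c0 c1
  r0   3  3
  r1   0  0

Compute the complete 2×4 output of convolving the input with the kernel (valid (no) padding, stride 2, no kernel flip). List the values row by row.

75 57 81 84
57 60 51 57

Output[0,0]: The receptive field on the input at this output position is [8 17 / 1 7]. Elementwise product with the kernel and sum: 8·3 + 17·3.
Output[0,1]: The receptive field on the input at this output position is [9 10 / 18 9]. Elementwise product with the kernel and sum: 9·3 + 10·3.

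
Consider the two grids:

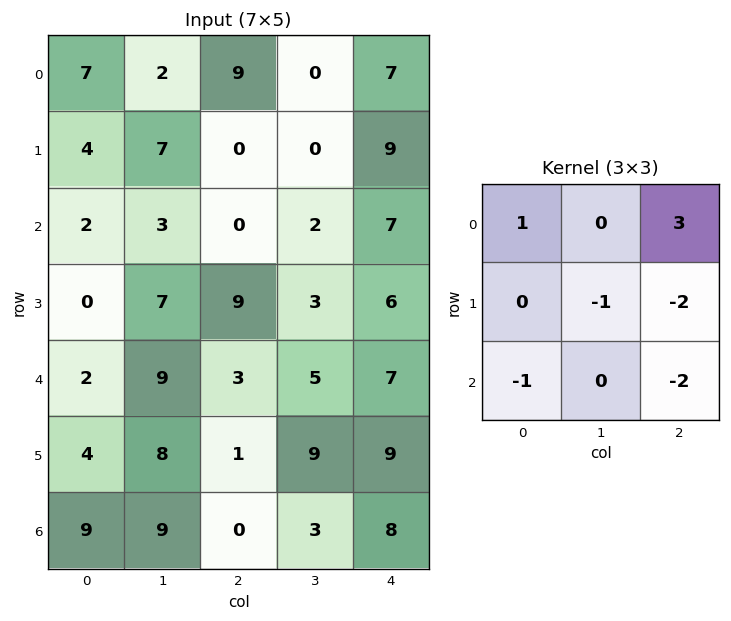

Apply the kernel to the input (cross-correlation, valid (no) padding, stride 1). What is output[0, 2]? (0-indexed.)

The receptive field on the input at this output position is [9 0 7 / 0 0 9 / 0 2 7]. Elementwise product with the kernel and sum: 9·1 + 7·3 + 0·-1 + 9·-2 + 0·-1 + 7·-2.

-2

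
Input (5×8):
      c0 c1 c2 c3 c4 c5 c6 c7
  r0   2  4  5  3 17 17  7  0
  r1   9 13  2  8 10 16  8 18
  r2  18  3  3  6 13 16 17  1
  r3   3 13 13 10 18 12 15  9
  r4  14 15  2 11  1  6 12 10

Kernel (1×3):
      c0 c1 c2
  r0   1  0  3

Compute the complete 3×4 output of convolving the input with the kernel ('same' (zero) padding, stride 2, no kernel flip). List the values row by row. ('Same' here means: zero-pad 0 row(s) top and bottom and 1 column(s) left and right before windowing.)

12 13 54 17
9 21 54 19
45 48 29 36

Output[0,0]: The receptive field on the zero-padded input at this output position is [0 2 4]. Elementwise product with the kernel and sum: 0·1 + 4·3.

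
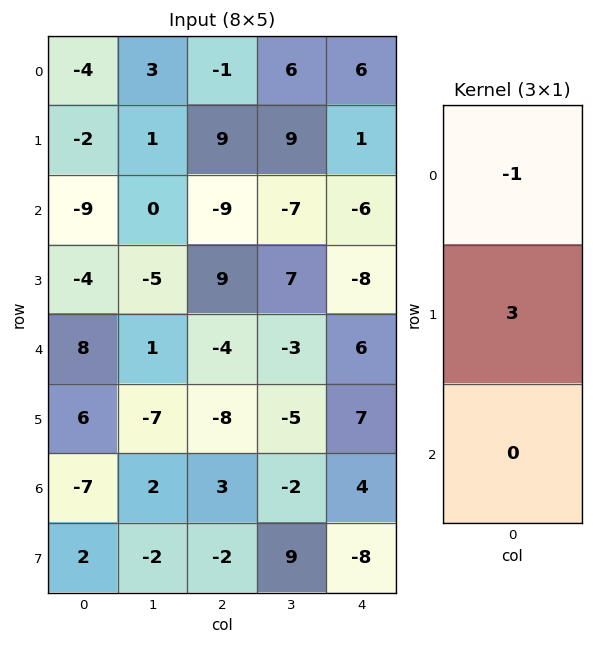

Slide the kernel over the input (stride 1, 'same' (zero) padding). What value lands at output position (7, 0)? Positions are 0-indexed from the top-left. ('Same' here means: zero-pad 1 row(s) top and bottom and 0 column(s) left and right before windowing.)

The receptive field on the zero-padded input at this output position is [-7 / 2 / 0]. Elementwise product with the kernel and sum: -7·-1 + 2·3.

13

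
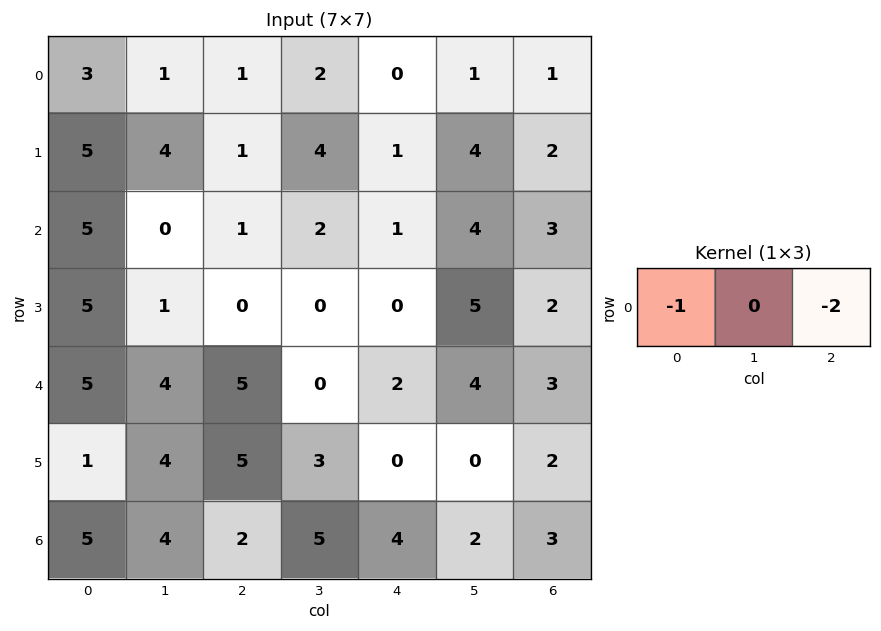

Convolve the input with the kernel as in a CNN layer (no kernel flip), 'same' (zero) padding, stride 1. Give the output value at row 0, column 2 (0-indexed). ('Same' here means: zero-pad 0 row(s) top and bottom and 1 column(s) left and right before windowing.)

The receptive field on the zero-padded input at this output position is [1 1 2]. Elementwise product with the kernel and sum: 1·-1 + 2·-2.

-5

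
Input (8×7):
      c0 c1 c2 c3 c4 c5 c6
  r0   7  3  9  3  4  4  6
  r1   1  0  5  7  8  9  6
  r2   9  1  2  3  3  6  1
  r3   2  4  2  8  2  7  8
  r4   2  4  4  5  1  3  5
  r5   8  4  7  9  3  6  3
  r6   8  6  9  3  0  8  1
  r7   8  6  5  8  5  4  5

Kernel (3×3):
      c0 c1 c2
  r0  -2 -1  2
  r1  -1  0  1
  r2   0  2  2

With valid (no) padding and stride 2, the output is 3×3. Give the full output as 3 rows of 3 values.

11 2 12
1 11 12
29 -9 23

Output[0,0]: The receptive field on the input at this output position is [7 3 9 / 1 0 5 / 9 1 2]. Elementwise product with the kernel and sum: 7·-2 + 3·-1 + 9·2 + 1·-1 + 5·1 + 1·2 + 2·2.
Output[0,1]: The receptive field on the input at this output position is [9 3 4 / 5 7 8 / 2 3 3]. Elementwise product with the kernel and sum: 9·-2 + 3·-1 + 4·2 + 5·-1 + 8·1 + 3·2 + 3·2.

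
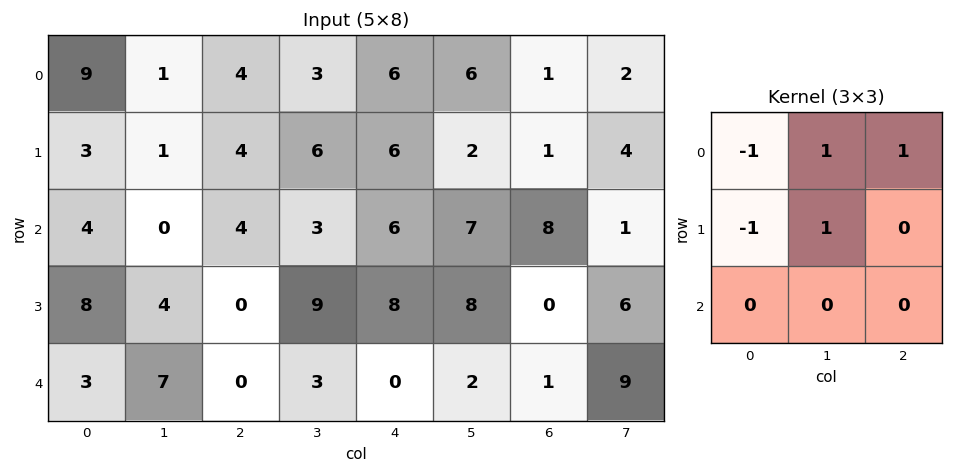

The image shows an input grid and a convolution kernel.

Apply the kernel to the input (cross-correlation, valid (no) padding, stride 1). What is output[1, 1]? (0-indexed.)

13

The receptive field on the input at this output position is [1 4 6 / 0 4 3 / 4 0 9]. Elementwise product with the kernel and sum: 1·-1 + 4·1 + 6·1 + 0·-1 + 4·1.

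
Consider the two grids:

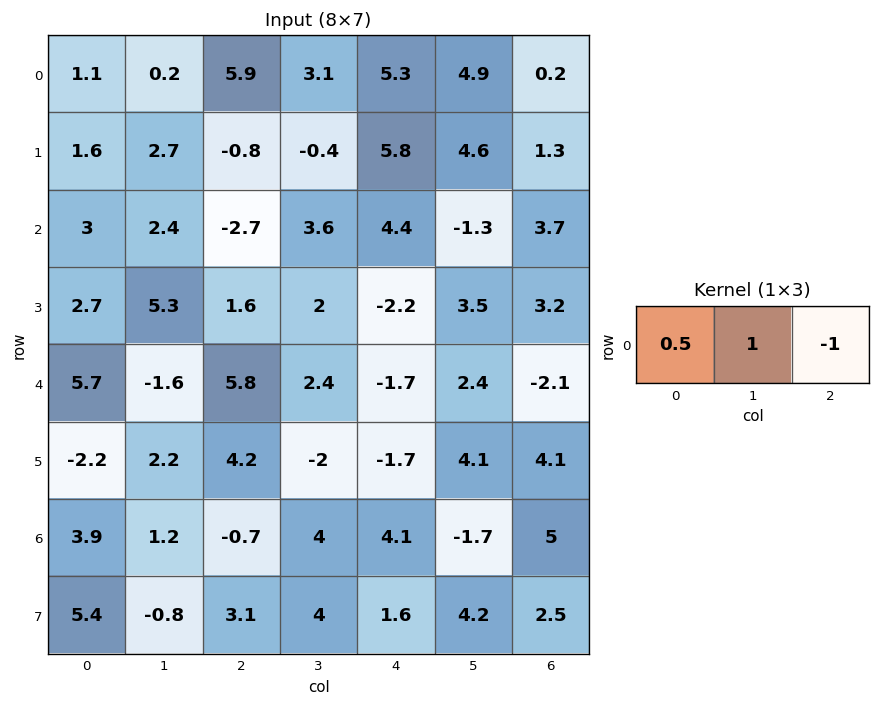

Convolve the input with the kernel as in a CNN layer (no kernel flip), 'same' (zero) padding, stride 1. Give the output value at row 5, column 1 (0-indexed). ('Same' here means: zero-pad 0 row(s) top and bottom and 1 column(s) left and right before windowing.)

-3.1

The receptive field on the zero-padded input at this output position is [-2.2 2.2 4.2]. Elementwise product with the kernel and sum: -2.2·0.5 + 2.2·1 + 4.2·-1.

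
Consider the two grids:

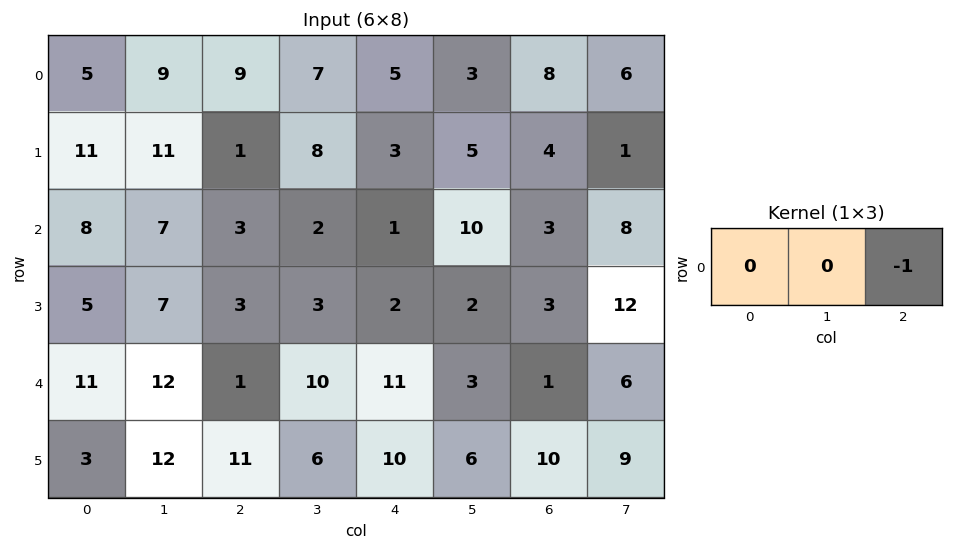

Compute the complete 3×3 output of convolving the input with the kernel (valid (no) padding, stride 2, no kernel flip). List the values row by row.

Output[0,0]: The receptive field on the input at this output position is [5 9 9]. Elementwise product with the kernel and sum: 9·-1.
Output[0,1]: The receptive field on the input at this output position is [9 7 5]. Elementwise product with the kernel and sum: 5·-1.

-9 -5 -8
-3 -1 -3
-1 -11 -1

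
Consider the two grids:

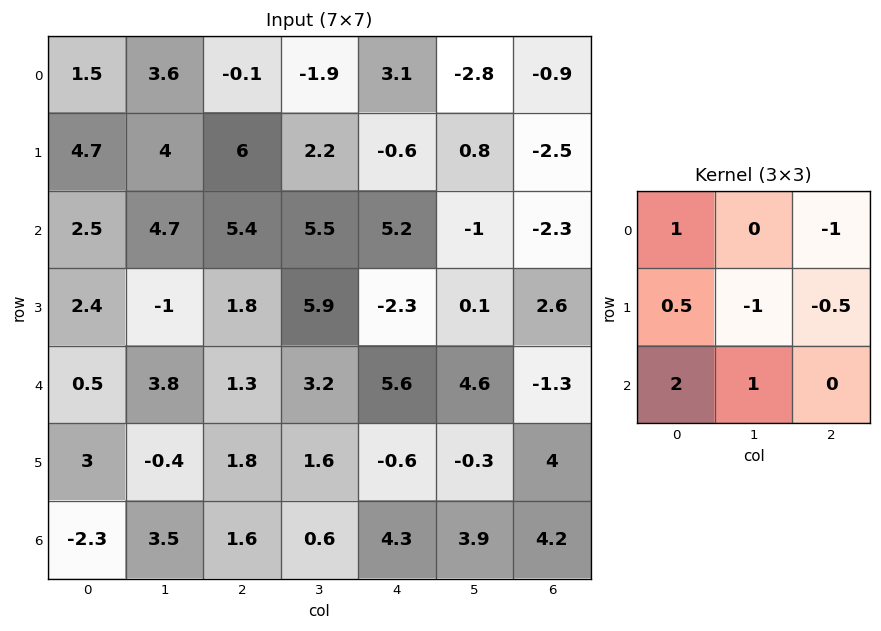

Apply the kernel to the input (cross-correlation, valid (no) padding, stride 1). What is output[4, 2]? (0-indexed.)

The receptive field on the input at this output position is [1.3 3.2 5.6 / 1.8 1.6 -0.6 / 1.6 0.6 4.3]. Elementwise product with the kernel and sum: 1.3·1 + 5.6·-1 + 1.8·0.5 + 1.6·-1 + -0.6·-0.5 + 1.6·2 + 0.6·1.

-0.9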